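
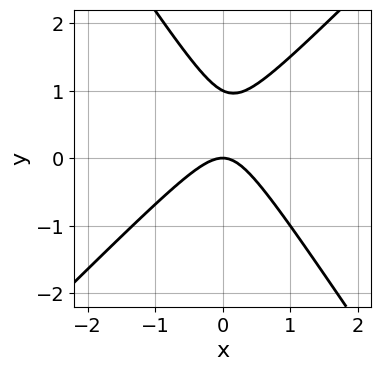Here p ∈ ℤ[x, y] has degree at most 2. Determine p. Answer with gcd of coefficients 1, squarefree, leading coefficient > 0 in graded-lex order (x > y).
3*x^2 - x*y - 2*y^2 + 2*y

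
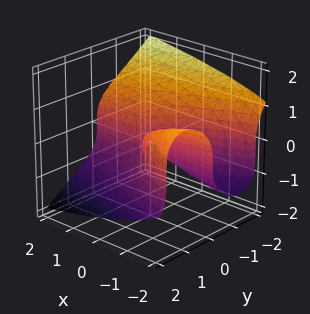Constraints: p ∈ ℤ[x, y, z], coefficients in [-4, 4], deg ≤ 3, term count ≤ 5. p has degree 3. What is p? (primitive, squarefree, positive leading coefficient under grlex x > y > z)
(a) The degree is 3 — the shape is more complex than any degree-2 surface.
(b) Observable constraints: one z-axis crossing is at z = 0; it meets the y-axis at y = 0 (among the integer gridlines); the visible x-axis segment lies entirely on the surface.
(c) The integer polynomial consistent with all of this is the stated p.

2*y^3 - y*z^2 + 3*z^3 + 3*x*y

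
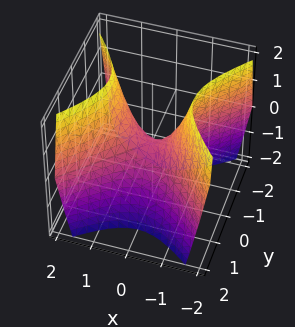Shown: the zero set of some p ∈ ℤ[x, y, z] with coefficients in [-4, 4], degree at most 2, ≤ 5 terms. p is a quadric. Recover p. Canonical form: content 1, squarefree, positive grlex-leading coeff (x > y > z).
3*x^2 - 3*y^2 - 2*z

First, the degree is 2 — a saddle surface; a quadric.
Then, symmetries: mirror symmetry y ↦ −y ⇒ only even powers of y; the x ↦ −x reflection is a symmetry, so x appears only in even powers.
Then, reading off the gridlines: it crosses the x-axis at the gridline x = 0; it meets the z-axis at z = 0 (among the integer gridlines); one y-axis crossing is at y = 0.
Finally, together with the visible shape, these determine p as stated.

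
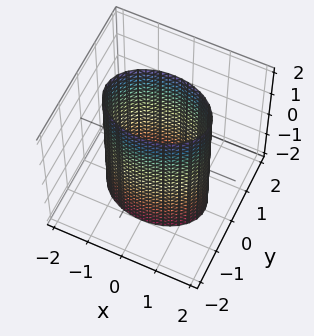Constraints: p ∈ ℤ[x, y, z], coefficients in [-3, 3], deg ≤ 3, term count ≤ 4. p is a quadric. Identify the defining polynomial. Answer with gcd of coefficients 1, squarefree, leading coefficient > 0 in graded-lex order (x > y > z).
1. The degree is 2 — constant cross-section along one axis; a quadric.
2. Symmetries: mirror symmetry y ↦ −y ⇒ only even powers of y; the x ↦ −x reflection is a symmetry, so x appears only in even powers; mirror symmetry z ↦ −z ⇒ only even powers of z.
3. Against the integer gridlines: the y-axis gridline crossings are at y ∈ {-1, 1}; it misses every integer gridline on the z-axis.
4. Assembling these constraints gives the stated polynomial.

x^2 + 2*y^2 - 2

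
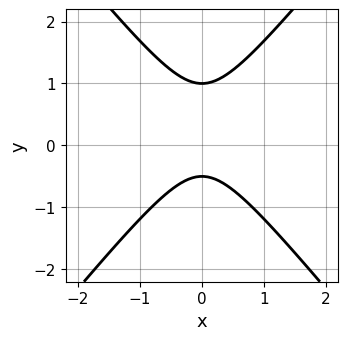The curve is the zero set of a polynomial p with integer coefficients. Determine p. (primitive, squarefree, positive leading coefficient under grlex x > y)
3*x^2 - 2*y^2 + y + 1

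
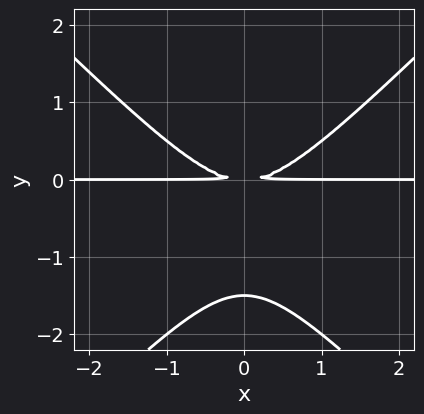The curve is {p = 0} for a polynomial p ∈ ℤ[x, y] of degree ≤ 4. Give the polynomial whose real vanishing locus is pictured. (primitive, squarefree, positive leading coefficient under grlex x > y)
First, degree: no degree-2 curve has this shape, so deg p = 3.
Then, symmetries: mirror symmetry x ↦ −x ⇒ only even powers of x.
Then, reading off the gridlines: every point of the x-axis in the box is on the curve.
Finally, together with the visible shape, these determine p as stated.

2*x^2*y - 2*y^3 - 3*y^2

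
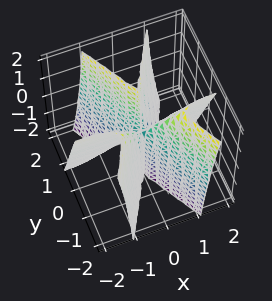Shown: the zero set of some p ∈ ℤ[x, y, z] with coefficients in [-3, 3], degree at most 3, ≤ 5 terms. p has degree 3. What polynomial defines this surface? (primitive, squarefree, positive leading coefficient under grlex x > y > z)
3*x^2*y + x^2*z - y^3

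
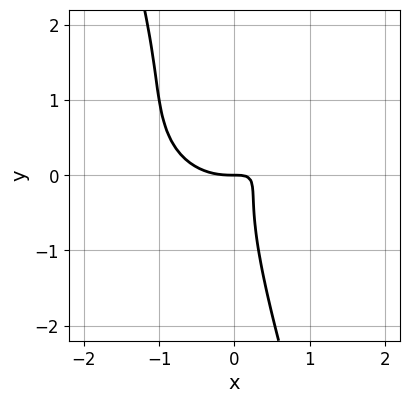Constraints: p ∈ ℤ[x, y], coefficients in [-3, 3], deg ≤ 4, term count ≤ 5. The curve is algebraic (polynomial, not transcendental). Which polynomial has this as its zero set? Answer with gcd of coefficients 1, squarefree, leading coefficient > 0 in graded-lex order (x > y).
2*x^3 + 3*x*y^2 + y^3 - 3*x*y + y

(a) The degree is 3 — a generic line meets the curve in up to 3 points.
(b) Against the integer gridlines: it crosses the x-axis at the gridline x = 0; it meets the y-axis at y = 0 (among the integer gridlines).
(c) Solving for integer coefficients yields p as stated.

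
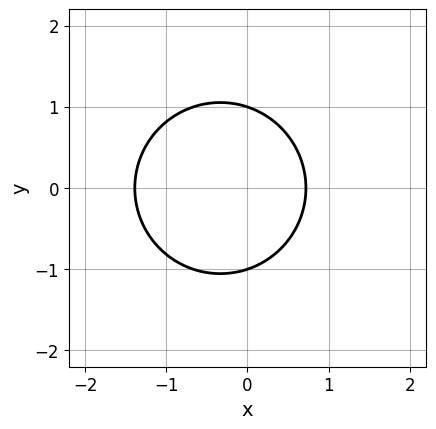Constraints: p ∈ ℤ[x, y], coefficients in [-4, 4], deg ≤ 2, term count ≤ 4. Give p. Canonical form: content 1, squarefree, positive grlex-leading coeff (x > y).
1. The degree is 2 — a generic line meets the curve in up to 2 points.
2. Symmetries: it's symmetric under y → −y, forcing even powers of y.
3. From the axis intercepts and sections: among the integer gridlines, it crosses the y-axis at y ∈ {-1, 1}.
4. Solving for integer coefficients yields p as stated.

3*x^2 + 3*y^2 + 2*x - 3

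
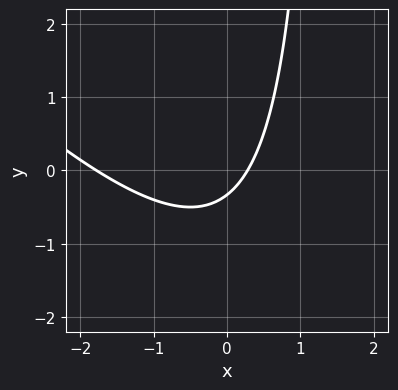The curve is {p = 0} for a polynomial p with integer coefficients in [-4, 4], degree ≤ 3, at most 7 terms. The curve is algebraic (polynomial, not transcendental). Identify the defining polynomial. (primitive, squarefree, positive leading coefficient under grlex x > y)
First, degree: a generic line meets the curve in up to 2 points, so deg p = 2.
Finally, the integer polynomial consistent with all of this is the stated p.

2*x^2 + 2*x*y + 3*x - 3*y - 1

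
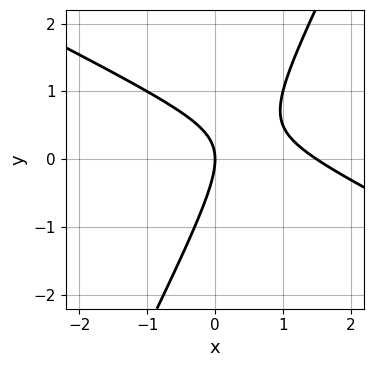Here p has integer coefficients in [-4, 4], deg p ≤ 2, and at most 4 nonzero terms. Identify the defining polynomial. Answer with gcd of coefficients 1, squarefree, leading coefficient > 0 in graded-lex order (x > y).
2*x^2 + 3*x*y - 2*y^2 - 3*x

First, degree: no degree-1 curve has this shape, so deg p = 2.
Next, from the visible intercepts: it crosses the x-axis at the gridline x = 0; it crosses the y-axis at the gridline y = 0.
Finally, matching integer coefficients to the picture gives p.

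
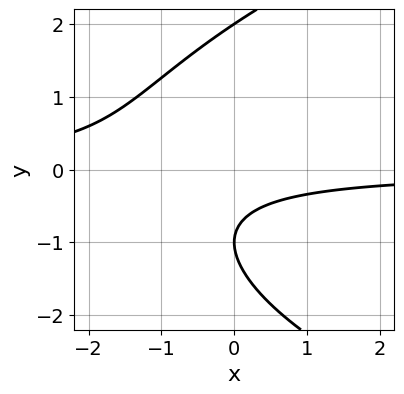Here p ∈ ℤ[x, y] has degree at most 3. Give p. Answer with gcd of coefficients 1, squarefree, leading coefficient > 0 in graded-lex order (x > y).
deg p = 3. The shape is more complex than any degree-2 curve.
From the visible intercepts: the y-axis gridline crossings are at y ∈ {-1, 2}; no x-intercept at any integer in the box.
Matching integer coefficients to the picture gives p.

y^3 - 3*x*y - 3*y - 2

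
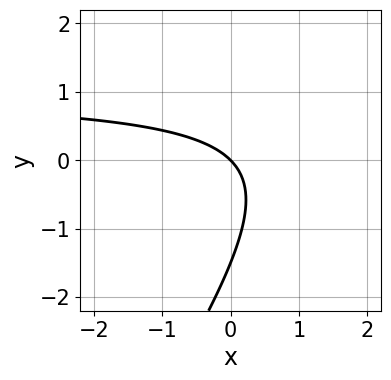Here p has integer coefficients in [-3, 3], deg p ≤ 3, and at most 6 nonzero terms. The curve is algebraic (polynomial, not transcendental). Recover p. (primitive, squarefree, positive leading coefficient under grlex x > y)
(a) deg p = 2. No degree-1 curve has this shape.
(b) Checking where it meets the axes: it crosses the x-axis at the gridline x = 0; one y-axis crossing is at y = 0.
(c) Fitting integer coefficients to these (and the overall shape) gives p.

3*x*y - 2*y^2 - 3*x - 3*y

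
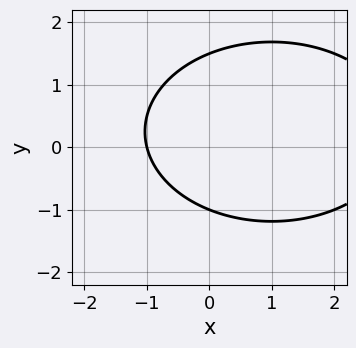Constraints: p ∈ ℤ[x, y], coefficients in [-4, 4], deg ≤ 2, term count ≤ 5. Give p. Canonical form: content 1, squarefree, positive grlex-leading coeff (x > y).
The degree is 2 — the shape is more complex than any degree-1 curve.
Checking where it meets the axes: it crosses the y-axis at the gridline y = -1; it crosses the x-axis at the gridline x = -1.
Fitting integer coefficients to these (and the overall shape) gives p.

x^2 + 2*y^2 - 2*x - y - 3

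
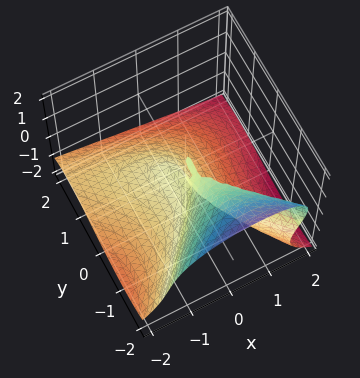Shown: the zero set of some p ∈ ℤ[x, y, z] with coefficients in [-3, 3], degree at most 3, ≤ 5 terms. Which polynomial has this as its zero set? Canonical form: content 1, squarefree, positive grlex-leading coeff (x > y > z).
First, deg p = 3. No degree-2 surface has this shape.
Next, checking where it meets the axes: one x-axis crossing is at x = 0; one z-axis crossing is at z = 0; one y-axis crossing is at y = 0.
Finally, the integer polynomial consistent with all of this is the stated p.

x^2*y - y^3 - 3*z^3 - 2*x^2 + 3*x*z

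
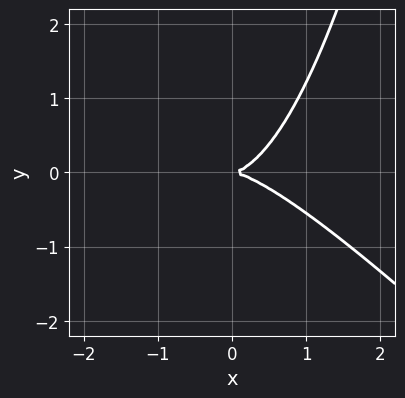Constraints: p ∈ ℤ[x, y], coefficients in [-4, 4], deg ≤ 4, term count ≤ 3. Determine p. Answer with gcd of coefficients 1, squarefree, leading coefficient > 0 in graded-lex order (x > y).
First, deg p = 3. No degree-2 curve has this shape.
Next, reading off the gridlines: one x-axis crossing is at x = 0; one y-axis crossing is at y = 0.
Finally, fitting integer coefficients to these (and the overall shape) gives p.

2*x^3 + 2*x^2*y - 3*y^2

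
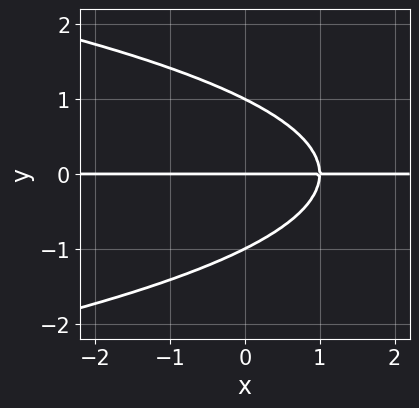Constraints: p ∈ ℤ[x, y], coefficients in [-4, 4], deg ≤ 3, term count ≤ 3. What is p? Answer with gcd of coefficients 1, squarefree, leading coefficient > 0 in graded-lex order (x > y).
(a) deg p = 3. The shape is more complex than any degree-2 curve.
(b) Checking where it meets the axes: every point of the x-axis in the box is on the curve; among the integer gridlines, it crosses the y-axis at y ∈ {-1, 0, 1}.
(c) Assembling these constraints gives the stated polynomial.

y^3 + x*y - y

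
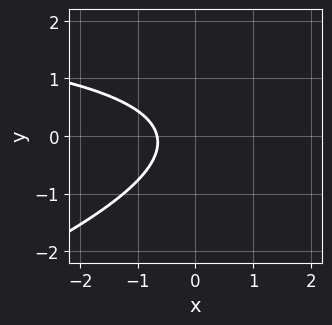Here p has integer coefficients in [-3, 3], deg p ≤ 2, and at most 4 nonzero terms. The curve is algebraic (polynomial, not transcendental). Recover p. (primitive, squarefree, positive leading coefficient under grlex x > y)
x*y - 3*y^2 - 3*x - 2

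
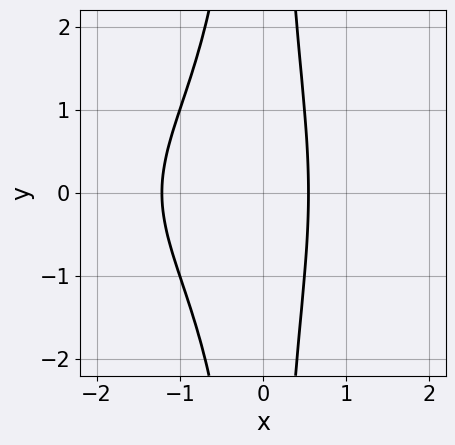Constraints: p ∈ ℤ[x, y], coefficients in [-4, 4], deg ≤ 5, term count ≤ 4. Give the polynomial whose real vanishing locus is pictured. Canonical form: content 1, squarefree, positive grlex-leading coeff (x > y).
x^2*y^2 + 3*x^2 + 2*x - 2

1. deg p = 4.
2. Symmetries: it's symmetric under y → −y, forcing even powers of y.
3. Against the integer gridlines: the curve avoids every integer y-axis point in the box.
4. The integer polynomial consistent with all of this is the stated p.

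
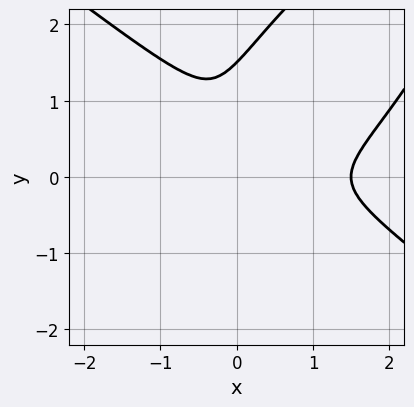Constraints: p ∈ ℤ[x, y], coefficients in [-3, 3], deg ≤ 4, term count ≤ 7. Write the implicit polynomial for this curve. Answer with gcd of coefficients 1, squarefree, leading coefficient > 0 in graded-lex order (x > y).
2*x^3 - 2*x*y^2 + 2*y^3 - 3*x^2 - 3*y^2

1. The degree is 3 — the shape is more complex than any degree-2 curve.
2. Putting this together gives p.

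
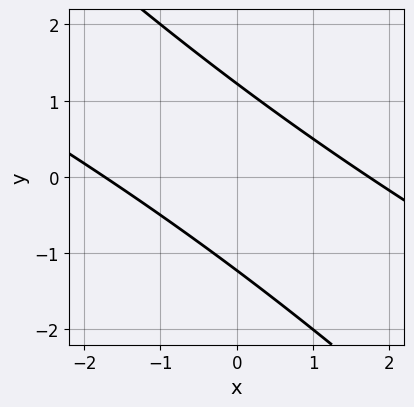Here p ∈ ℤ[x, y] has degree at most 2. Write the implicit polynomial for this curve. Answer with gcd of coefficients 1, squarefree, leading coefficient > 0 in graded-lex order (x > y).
x^2 + 3*x*y + 2*y^2 - 3

Degree: the shape is more complex than any degree-1 curve, so deg p = 2.
Solving for integer coefficients yields p as stated.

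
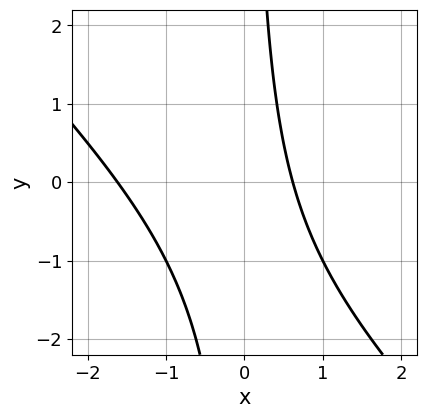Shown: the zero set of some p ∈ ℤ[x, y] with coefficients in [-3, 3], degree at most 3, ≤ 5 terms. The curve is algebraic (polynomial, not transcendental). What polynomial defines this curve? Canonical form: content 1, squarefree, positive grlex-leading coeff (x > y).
The degree is 2 — no degree-1 curve has this shape.
Observable constraints: no y-intercept at any integer in the box.
These observations pin down the coefficients.

x^2 + x*y + x - 1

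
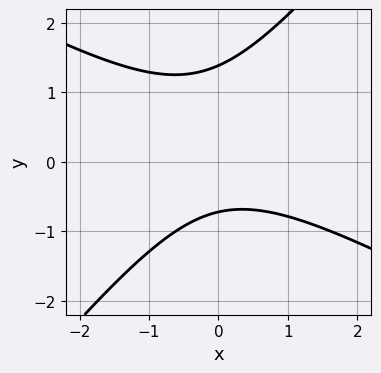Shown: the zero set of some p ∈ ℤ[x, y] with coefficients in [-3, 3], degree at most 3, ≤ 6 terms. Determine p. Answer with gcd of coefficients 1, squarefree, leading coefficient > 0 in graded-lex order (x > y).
2*x^2 + 2*x*y - 3*y^2 + 2*y + 3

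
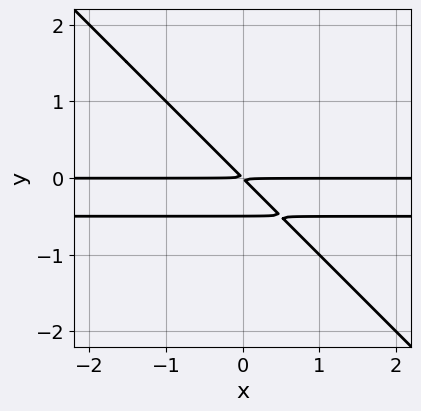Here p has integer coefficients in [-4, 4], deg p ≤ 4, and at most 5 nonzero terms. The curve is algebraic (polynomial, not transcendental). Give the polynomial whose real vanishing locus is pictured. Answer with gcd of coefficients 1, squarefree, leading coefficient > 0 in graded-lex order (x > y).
First, deg p = 3. A generic line meets the curve in up to 3 points.
Then, observable constraints: the visible x-axis segment lies entirely on the curve.
Finally, the integer polynomial consistent with all of this is the stated p.

2*x*y^2 + 2*y^3 + x*y + y^2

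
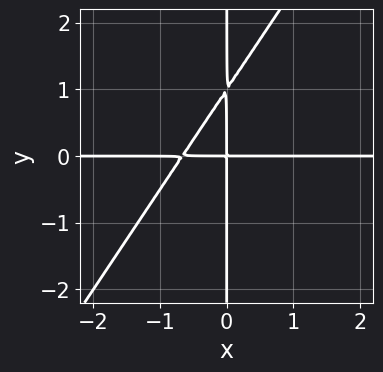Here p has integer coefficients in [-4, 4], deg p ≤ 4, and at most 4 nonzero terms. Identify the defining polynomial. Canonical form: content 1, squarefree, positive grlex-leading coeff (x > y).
(a) Degree: a generic line meets the curve in up to 3 points, so deg p = 3.
(b) From the axis intercepts and sections: the visible y-axis segment lies entirely on the curve; the visible x-axis segment lies entirely on the curve.
(c) Solving for integer coefficients yields p as stated.

3*x^2*y - 2*x*y^2 + 2*x*y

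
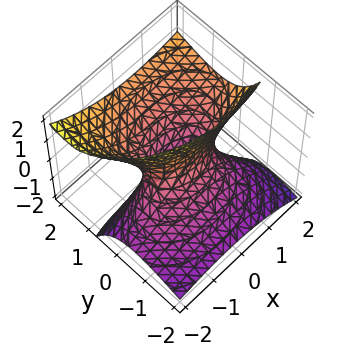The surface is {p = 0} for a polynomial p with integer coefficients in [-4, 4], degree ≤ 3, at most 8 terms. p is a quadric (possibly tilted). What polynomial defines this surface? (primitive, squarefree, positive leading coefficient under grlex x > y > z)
x^2 - x*z + 2*y^2 - 3*y*z - z^2 - 1

1. deg p = 2.
2. Observable constraints: the surface avoids every integer z-axis point in the box; the x-axis gridline crossings are at x ∈ {-1, 1}.
3. Solving for integer coefficients yields p as stated.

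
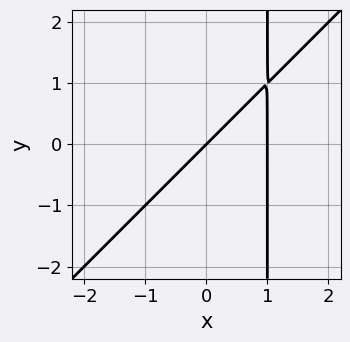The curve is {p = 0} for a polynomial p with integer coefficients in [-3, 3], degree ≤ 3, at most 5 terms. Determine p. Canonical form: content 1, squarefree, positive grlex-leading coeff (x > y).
x^2 - x*y - x + y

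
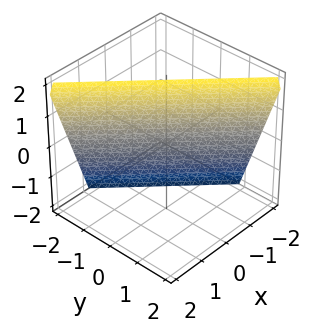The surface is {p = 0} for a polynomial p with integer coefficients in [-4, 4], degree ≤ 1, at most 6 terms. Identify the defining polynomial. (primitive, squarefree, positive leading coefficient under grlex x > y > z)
Degree: every cross-section is a straight line — this is a plane, so deg p = 1.
From the axis intercepts and sections: it crosses the z-axis at the gridline z = 2.
Solving for integer coefficients yields p as stated.

3*x + 3*y - z + 2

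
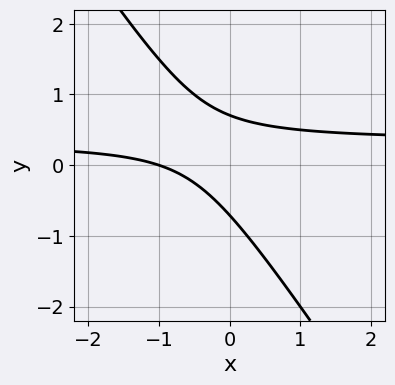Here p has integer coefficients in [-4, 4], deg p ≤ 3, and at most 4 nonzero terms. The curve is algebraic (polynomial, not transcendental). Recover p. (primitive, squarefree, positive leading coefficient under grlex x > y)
First, degree: no degree-1 curve has this shape, so deg p = 2.
Then, against the integer gridlines: one x-axis crossing is at x = -1.
Finally, together with the visible shape, these determine p as stated.

3*x*y + 2*y^2 - x - 1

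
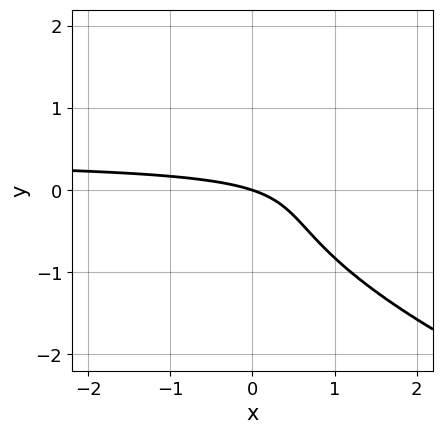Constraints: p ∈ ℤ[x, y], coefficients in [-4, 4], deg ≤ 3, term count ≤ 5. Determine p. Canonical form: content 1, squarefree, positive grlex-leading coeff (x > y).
x*y^2 + 3*y^3 - 3*x*y + x + 3*y

1. The degree is 3 — no degree-2 curve has this shape.
2. Against the integer gridlines: it meets the x-axis at x = 0 (among the integer gridlines); one y-axis crossing is at y = 0.
3. Putting this together gives p.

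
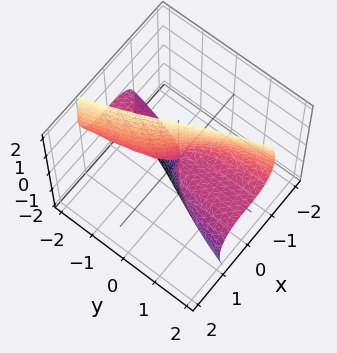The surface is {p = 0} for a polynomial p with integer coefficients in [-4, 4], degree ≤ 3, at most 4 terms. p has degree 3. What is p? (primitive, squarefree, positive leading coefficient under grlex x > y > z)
First, degree: a generic line meets the surface in up to 3 points, so deg p = 3.
Then, observable constraints: it meets the x-axis at x = 0 (among the integer gridlines); every point of the z-axis in the box is on the surface; the visible y-axis segment lies entirely on the surface.
Finally, these observations pin down the coefficients.

x^3 + x*z^2 + y*z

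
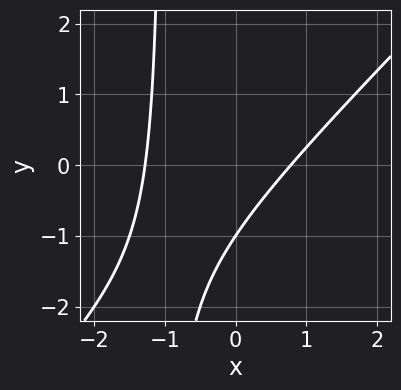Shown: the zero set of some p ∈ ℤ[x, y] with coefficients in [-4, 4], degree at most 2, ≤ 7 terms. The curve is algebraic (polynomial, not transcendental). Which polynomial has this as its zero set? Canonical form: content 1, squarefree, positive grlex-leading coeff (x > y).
2*x^2 - 2*x*y + x - 2*y - 2

(a) Degree: the shape is more complex than any degree-1 curve, so deg p = 2.
(b) From the visible intercepts: one y-axis crossing is at y = -1.
(c) The integer polynomial consistent with all of this is the stated p.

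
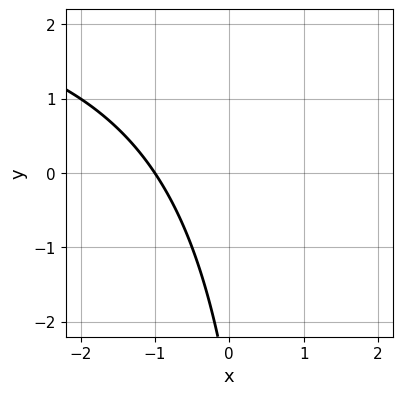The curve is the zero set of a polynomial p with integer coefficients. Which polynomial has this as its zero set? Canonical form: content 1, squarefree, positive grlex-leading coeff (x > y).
x*y - 3*x - y - 3

1. deg p = 2.
2. From the axis intercepts and sections: it misses every integer gridline on the y-axis; one x-axis crossing is at x = -1.
3. Together with the visible shape, these determine p as stated.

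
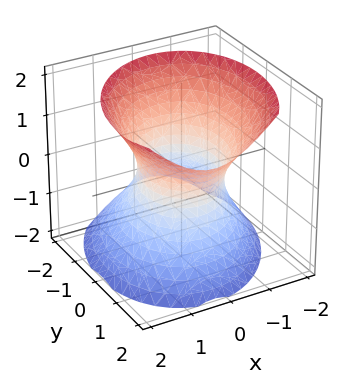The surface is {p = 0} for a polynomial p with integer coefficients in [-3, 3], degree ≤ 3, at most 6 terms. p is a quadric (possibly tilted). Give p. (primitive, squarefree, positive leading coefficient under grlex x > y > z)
3*x^2 - x*y + 2*y^2 - y*z - 2*z^2 - 3

Degree: the shape is more complex than any degree-1 surface, so deg p = 2.
Observable constraints: the surface avoids every integer z-axis point in the box; among the integer gridlines, it crosses the x-axis at x ∈ {-1, 1}.
The integer polynomial consistent with all of this is the stated p.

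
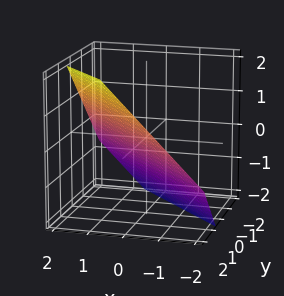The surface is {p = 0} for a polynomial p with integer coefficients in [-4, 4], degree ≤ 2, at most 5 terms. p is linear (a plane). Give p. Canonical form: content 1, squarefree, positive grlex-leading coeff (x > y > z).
First, degree: the surface is flat (a plane), so deg p = 1.
Finally, matching integer coefficients to the picture gives p.

3*x + 3*y - 3*z - 2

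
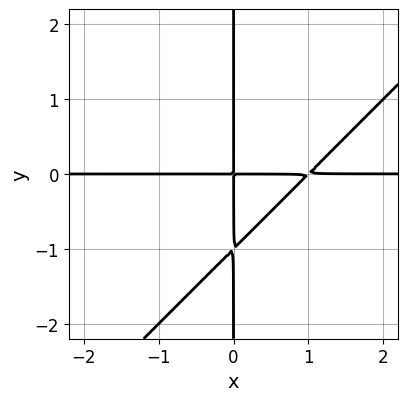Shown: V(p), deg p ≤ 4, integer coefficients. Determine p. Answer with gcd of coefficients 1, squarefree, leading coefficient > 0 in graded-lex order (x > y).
x^2*y - x*y^2 - x*y

First, deg p = 3. No degree-2 curve has this shape.
Then, from the axis intercepts and sections: the visible y-axis segment lies entirely on the curve; the visible x-axis segment lies entirely on the curve.
Finally, assembling these constraints gives the stated polynomial.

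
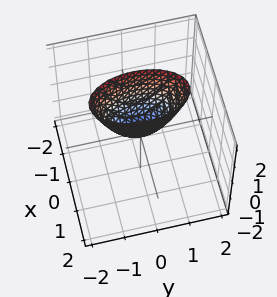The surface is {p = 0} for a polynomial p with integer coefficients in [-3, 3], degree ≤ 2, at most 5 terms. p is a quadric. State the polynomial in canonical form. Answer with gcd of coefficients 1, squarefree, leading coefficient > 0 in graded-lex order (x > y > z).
3*x^2 + y^2 - z

(a) The degree is 2 — a single bowl opening along one axis; a quadric.
(b) Symmetries: mirror symmetry y ↦ −y ⇒ only even powers of y; mirror symmetry x ↦ −x ⇒ only even powers of x.
(c) From the axis intercepts and sections: it crosses the z-axis at the gridline z = 0; it meets the x-axis at x = 0 (among the integer gridlines); it meets the y-axis at y = 0 (among the integer gridlines).
(d) These observations pin down the coefficients.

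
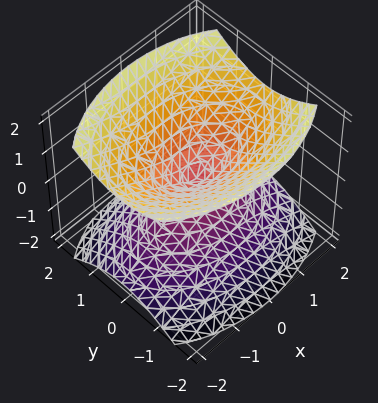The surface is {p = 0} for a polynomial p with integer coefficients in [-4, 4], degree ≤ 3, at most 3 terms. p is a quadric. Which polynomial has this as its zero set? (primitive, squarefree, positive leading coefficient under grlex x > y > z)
x^2 + 2*y^2 - 2*z^2

There are 2 components. Treating them together as one polynomial.
Degree: two nappes meeting at a single point; a quadric, so deg p = 2.
Symmetries: it's symmetric under y → −y, forcing even powers of y; the z ↦ −z reflection is a symmetry, so z appears only in even powers; it's symmetric under x → −x, forcing even powers of x.
From the visible intercepts: it crosses the x-axis at the gridline x = 0; it crosses the y-axis at the gridline y = 0; it crosses the z-axis at the gridline z = 0.
These observations pin down the coefficients.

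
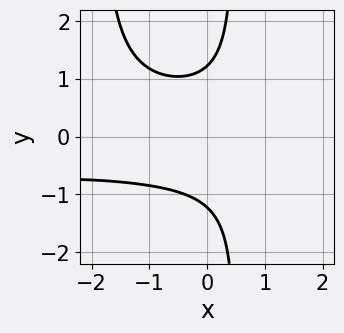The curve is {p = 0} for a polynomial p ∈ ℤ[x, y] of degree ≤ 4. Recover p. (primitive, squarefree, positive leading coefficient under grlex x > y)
(a) The degree is 4 — no degree-3 curve has this shape.
(b) Checking where it meets the axes: no x-intercept at any integer in the box.
(c) The integer polynomial consistent with all of this is the stated p.

2*x^2*y^2 + x^2*y + 3*x*y^2 - 2*y^2 + 3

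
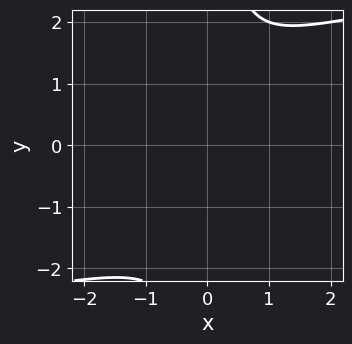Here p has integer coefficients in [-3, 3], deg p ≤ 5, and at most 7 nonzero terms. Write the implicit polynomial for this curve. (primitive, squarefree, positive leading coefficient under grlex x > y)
x*y^3 - 3*x^2 - y^2 + x - 2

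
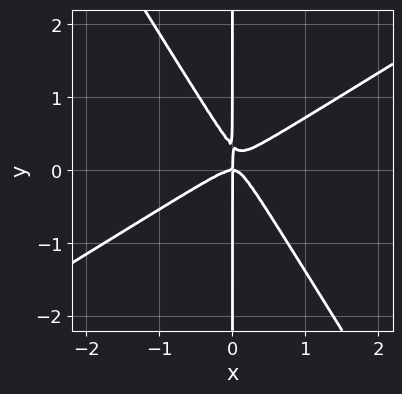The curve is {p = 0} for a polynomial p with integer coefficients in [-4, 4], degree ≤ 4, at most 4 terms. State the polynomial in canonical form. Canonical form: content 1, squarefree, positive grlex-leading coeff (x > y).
(a) deg p = 3. No degree-2 curve has this shape.
(b) Reading off the gridlines: the visible y-axis segment lies entirely on the curve; it crosses the x-axis at the gridline x = 0.
(c) Fitting integer coefficients to these (and the overall shape) gives p.

3*x^3 - 3*x^2*y - 3*x*y^2 + x*y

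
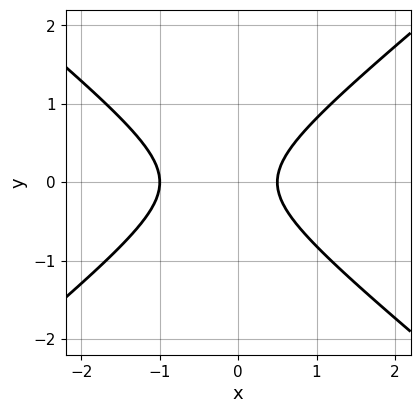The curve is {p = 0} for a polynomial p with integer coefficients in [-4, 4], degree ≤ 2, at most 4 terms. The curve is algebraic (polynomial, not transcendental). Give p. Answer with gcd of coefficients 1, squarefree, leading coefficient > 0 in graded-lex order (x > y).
2*x^2 - 3*y^2 + x - 1

First, the degree is 2 — no degree-1 curve has this shape.
Next, symmetries: the y ↦ −y reflection is a symmetry, so y appears only in even powers.
Next, observable constraints: the curve avoids every integer y-axis point in the box; one x-axis crossing is at x = -1.
Finally, putting this together gives p.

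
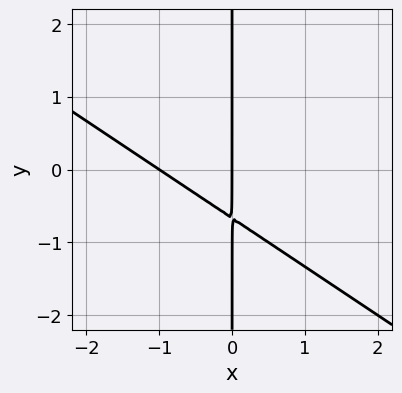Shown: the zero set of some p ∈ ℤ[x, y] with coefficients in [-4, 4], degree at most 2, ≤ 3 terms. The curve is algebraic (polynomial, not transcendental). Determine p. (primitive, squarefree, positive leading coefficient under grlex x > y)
First, the degree is 2 — no degree-1 curve has this shape.
Then, observable constraints: the visible y-axis segment lies entirely on the curve; the x-axis gridline crossings are at x ∈ {-1, 0}.
Finally, assembling these constraints gives the stated polynomial.

2*x^2 + 3*x*y + 2*x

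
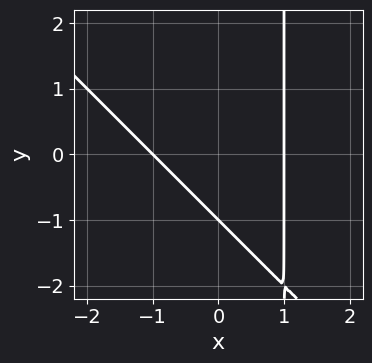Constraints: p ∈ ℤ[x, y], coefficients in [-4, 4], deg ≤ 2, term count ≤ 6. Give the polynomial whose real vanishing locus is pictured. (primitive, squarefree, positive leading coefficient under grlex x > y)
1. deg p = 2.
2. From the visible intercepts: among the integer gridlines, it crosses the x-axis at x ∈ {-1, 1}; it meets the y-axis at y = -1 (among the integer gridlines).
3. Matching integer coefficients to the picture gives p.

x^2 + x*y - y - 1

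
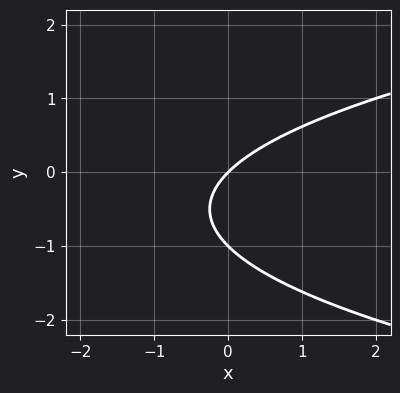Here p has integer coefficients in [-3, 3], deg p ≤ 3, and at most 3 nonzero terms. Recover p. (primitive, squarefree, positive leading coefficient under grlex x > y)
(a) The degree is 2 — no degree-1 curve has this shape.
(b) From the visible intercepts: among the integer gridlines, it crosses the y-axis at y ∈ {-1, 0}; one x-axis crossing is at x = 0.
(c) Together with the visible shape, these determine p as stated.

y^2 - x + y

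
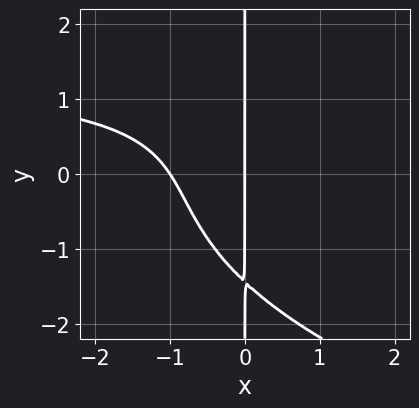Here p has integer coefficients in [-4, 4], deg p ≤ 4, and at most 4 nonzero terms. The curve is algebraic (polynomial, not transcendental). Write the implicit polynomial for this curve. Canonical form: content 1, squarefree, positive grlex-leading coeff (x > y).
x*y^3 - 2*x^2*y + 3*x^2 + 3*x

The degree is 4 — a generic line meets the curve in up to 4 points.
Observable constraints: the visible y-axis segment lies entirely on the curve; among the integer gridlines, it crosses the x-axis at x ∈ {-1, 0}.
The integer polynomial consistent with all of this is the stated p.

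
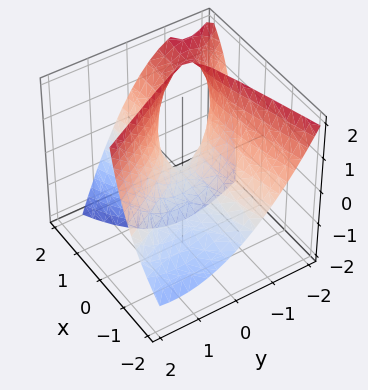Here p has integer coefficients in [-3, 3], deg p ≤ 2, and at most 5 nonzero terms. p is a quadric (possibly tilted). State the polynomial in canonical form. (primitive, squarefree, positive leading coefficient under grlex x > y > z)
1. deg p = 2. A generic line meets the surface in up to 2 points.
2. From the visible intercepts: it crosses the z-axis at the gridline z = 0; it meets the x-axis at x = 0 (among the integer gridlines); it crosses the y-axis at the gridline y = 0.
3. Matching integer coefficients to the picture gives p.

x^2 - 3*x*y - 3*x*z - 2*y^2 + 2*z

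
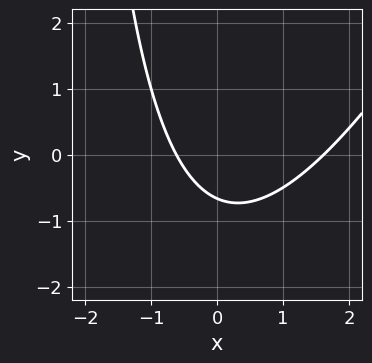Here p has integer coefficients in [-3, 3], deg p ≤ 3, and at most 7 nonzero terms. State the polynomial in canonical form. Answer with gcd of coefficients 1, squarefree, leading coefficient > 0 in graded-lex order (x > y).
First, the degree is 2 — no degree-1 curve has this shape.
Finally, matching integer coefficients to the picture gives p.

2*x^2 - x*y - 2*x - 3*y - 2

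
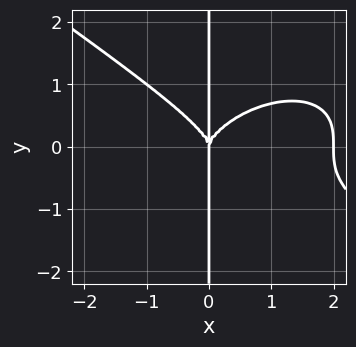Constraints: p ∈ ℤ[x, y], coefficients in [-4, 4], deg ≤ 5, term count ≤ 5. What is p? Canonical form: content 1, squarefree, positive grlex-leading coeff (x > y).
x^4 + 3*x*y^3 - 2*x^3

(a) deg p = 4.
(b) Observable constraints: the visible y-axis segment lies entirely on the curve; among the integer gridlines, it crosses the x-axis at x ∈ {0, 2}.
(c) The integer polynomial consistent with all of this is the stated p.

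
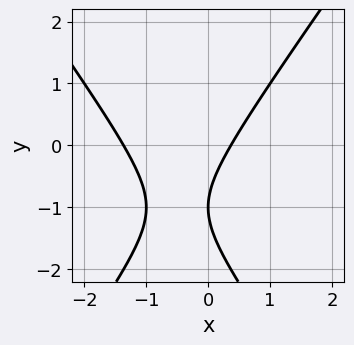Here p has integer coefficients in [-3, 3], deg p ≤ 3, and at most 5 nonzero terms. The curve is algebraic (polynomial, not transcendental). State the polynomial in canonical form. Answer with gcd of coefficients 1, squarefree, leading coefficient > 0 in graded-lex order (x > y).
First, the degree is 2 — the shape is more complex than any degree-1 curve.
Then, reading off the gridlines: it meets the y-axis at y = -1 (among the integer gridlines).
Finally, solving for integer coefficients yields p as stated.

2*x^2 - y^2 + 2*x - 2*y - 1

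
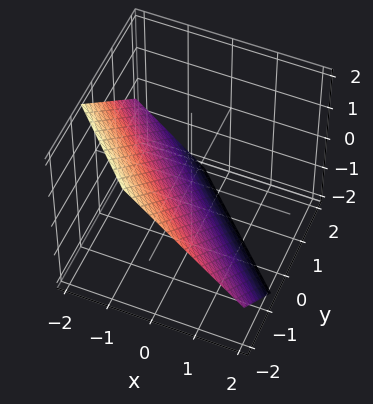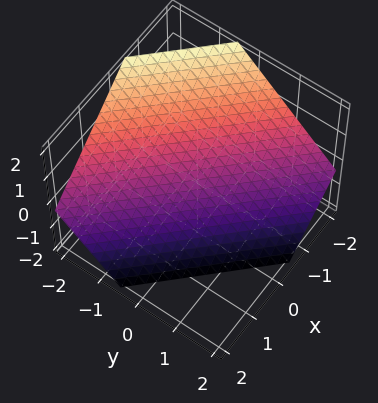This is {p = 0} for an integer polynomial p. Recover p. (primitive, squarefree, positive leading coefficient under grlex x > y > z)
First, degree: the surface is flat (a plane), so deg p = 1.
Finally, solving for integer coefficients yields p as stated.

3*x + 3*y + 3*z + 2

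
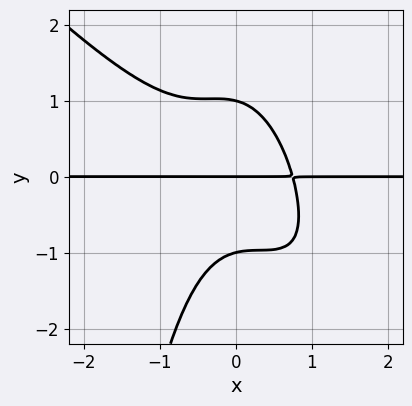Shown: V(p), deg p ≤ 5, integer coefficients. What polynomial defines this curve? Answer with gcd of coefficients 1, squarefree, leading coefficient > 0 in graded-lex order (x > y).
(a) The degree is 4 — the shape is more complex than any degree-3 curve.
(b) From the visible intercepts: every point of the x-axis in the box is on the curve; the y-axis gridline crossings are at y ∈ {-1, 0, 1}.
(c) The integer polynomial consistent with all of this is the stated p.

3*x^3*y + 3*x^2*y^2 + 2*y^3 + x*y - 2*y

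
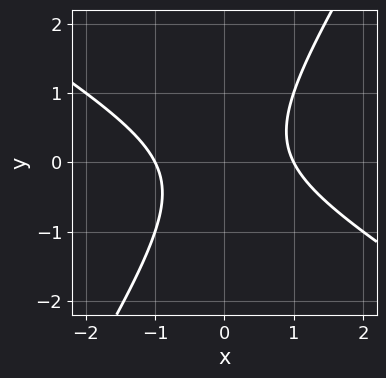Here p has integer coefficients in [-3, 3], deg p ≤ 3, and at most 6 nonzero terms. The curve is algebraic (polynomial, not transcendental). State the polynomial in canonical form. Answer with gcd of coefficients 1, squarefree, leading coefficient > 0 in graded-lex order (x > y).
1. The degree is 2 — the shape is more complex than any degree-1 curve.
2. From the axis intercepts and sections: among the integer gridlines, it crosses the x-axis at x ∈ {-1, 1}; it misses every integer gridline on the y-axis.
3. Matching integer coefficients to the picture gives p.

x^2 + x*y - y^2 - 1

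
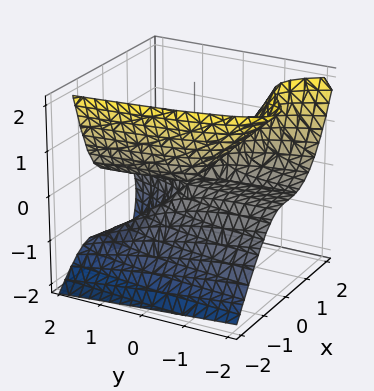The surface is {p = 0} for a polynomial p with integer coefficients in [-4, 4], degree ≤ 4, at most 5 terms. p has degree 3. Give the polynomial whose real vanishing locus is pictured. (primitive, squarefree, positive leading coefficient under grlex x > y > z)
3*x^3 - 2*x^2*z + x*y*z + 3*y*z + 3*z^2

1. Degree: no degree-2 surface has this shape, so deg p = 3.
2. Against the integer gridlines: it crosses the x-axis at the gridline x = 0; the visible y-axis segment lies entirely on the surface; one z-axis crossing is at z = 0.
3. Putting this together gives p.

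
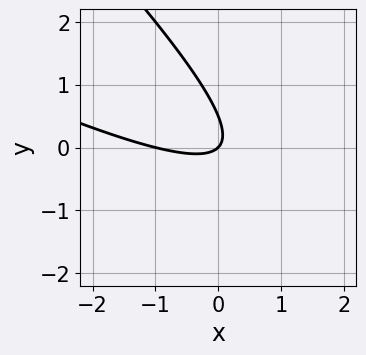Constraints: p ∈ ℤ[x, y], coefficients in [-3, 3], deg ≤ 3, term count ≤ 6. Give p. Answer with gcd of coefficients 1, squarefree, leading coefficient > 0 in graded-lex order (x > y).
(a) deg p = 2. A generic line meets the curve in up to 2 points.
(b) Against the integer gridlines: the x-axis gridline crossings are at x ∈ {-1, 0}; one y-axis crossing is at y = 0.
(c) Matching integer coefficients to the picture gives p.

x^2 + 3*x*y + 2*y^2 + x - y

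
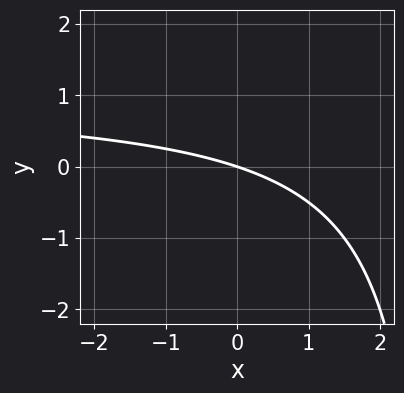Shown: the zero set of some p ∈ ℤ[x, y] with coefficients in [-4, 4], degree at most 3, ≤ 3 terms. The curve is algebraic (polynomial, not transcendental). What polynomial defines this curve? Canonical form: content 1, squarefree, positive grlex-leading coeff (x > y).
x*y - x - 3*y

deg p = 2. A generic line meets the curve in up to 2 points.
Observable constraints: it meets the x-axis at x = 0 (among the integer gridlines); it crosses the y-axis at the gridline y = 0.
Fitting integer coefficients to these (and the overall shape) gives p.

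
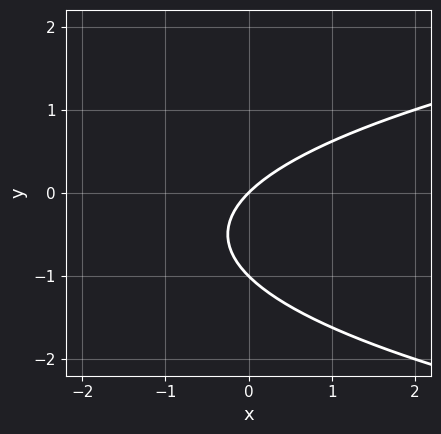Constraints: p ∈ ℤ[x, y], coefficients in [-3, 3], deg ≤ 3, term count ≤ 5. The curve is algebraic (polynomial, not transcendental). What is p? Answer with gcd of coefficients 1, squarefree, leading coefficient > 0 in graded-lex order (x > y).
y^2 - x + y

First, the degree is 2 — no degree-1 curve has this shape.
Next, reading off the gridlines: among the integer gridlines, it crosses the y-axis at y ∈ {-1, 0}; one x-axis crossing is at x = 0.
Finally, the integer polynomial consistent with all of this is the stated p.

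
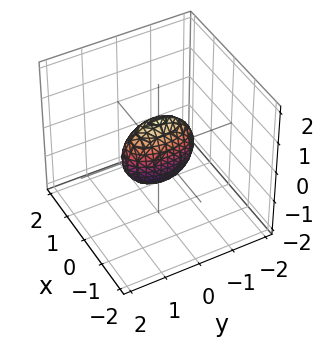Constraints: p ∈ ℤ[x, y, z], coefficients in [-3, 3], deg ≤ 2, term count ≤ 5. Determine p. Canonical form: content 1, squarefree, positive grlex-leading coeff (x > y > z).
3*x^2 + y^2 + z^2 - 1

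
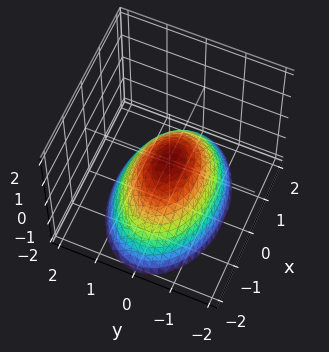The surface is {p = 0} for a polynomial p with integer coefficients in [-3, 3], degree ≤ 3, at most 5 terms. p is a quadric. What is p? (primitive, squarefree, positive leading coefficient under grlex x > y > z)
1. The degree is 2 — a single bowl opening along one axis; a quadric.
2. Symmetries: it's symmetric under x → −x, forcing even powers of x; the y ↦ −y reflection is a symmetry, so y appears only in even powers.
3. Observable constraints: one z-axis crossing is at z = 0; it crosses the y-axis at the gridline y = 0; it crosses the x-axis at the gridline x = 0.
4. These observations pin down the coefficients.

x^2 + 2*y^2 + 2*z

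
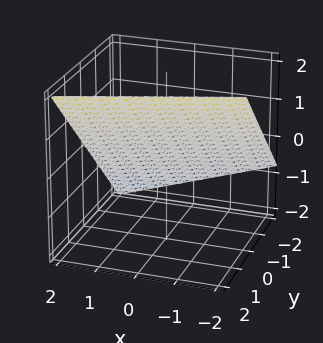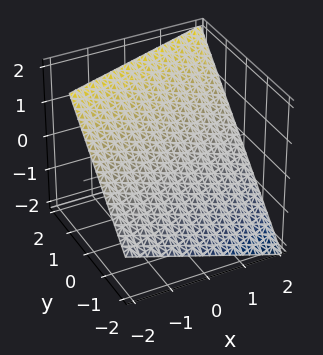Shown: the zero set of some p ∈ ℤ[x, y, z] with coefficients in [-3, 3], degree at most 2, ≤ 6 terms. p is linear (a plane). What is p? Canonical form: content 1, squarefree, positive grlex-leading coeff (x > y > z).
x - 3*y + 3*z - 2

First, deg p = 1.
Next, from the axis intercepts and sections: it meets the x-axis at x = 2 (among the integer gridlines).
Finally, assembling these constraints gives the stated polynomial.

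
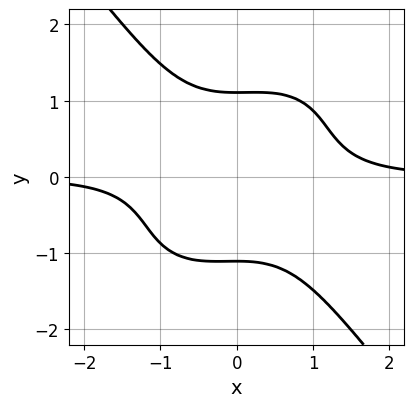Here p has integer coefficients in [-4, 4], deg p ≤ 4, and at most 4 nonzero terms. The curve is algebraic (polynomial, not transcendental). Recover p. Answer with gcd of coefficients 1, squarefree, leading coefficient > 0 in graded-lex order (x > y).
The degree is 4 — a generic line meets the curve in up to 4 points.
From the axis intercepts and sections: the curve avoids every integer x-axis point in the box.
Assembling these constraints gives the stated polynomial.

3*x^3*y - x^2*y^2 + 2*y^4 - 3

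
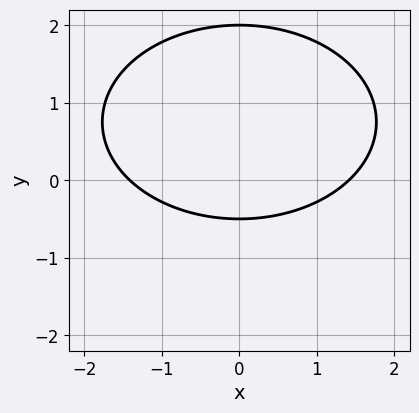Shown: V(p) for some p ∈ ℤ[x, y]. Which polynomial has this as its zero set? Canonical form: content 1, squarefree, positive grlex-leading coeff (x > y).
x^2 + 2*y^2 - 3*y - 2

Degree: no degree-1 curve has this shape, so deg p = 2.
Symmetries: it's symmetric under x → −x, forcing even powers of x.
From the visible intercepts: one y-axis crossing is at y = 2.
Assembling these constraints gives the stated polynomial.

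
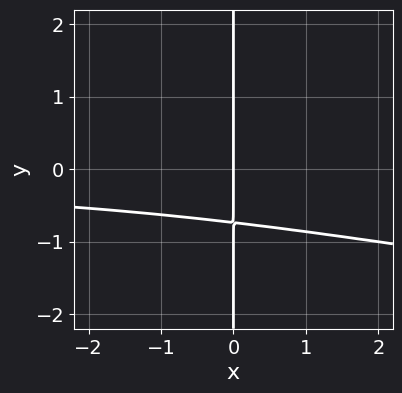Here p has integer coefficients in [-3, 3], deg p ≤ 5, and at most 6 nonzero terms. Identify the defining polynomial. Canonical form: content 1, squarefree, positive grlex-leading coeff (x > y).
2*x*y^3 - x^2*y + 3*x*y + 3*x

1. deg p = 4. A generic line meets the curve in up to 4 points.
2. Reading off the gridlines: it meets the x-axis at x = 0 (among the integer gridlines); every point of the y-axis in the box is on the curve.
3. Putting this together gives p.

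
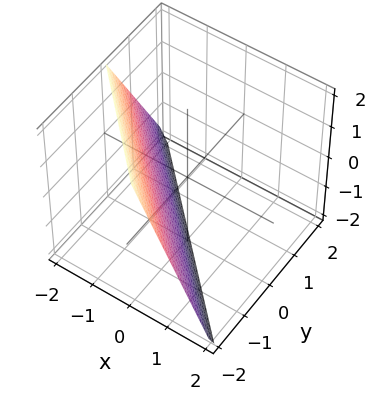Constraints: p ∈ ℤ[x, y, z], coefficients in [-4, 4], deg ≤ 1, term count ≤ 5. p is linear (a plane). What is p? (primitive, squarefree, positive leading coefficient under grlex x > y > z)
2*x + 2*y + z + 2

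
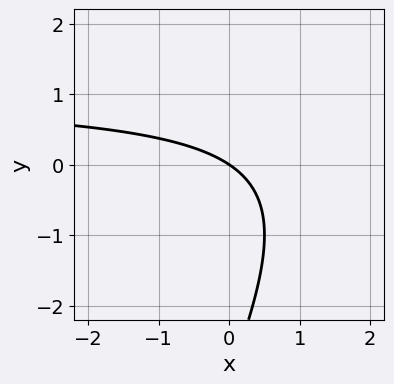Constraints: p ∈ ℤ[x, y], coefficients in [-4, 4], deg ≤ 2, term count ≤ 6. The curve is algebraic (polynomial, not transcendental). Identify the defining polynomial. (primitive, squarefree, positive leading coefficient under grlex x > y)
2*x*y - y^2 - 2*x - 3*y

First, degree: the shape is more complex than any degree-1 curve, so deg p = 2.
Next, checking where it meets the axes: it crosses the y-axis at the gridline y = 0; one x-axis crossing is at x = 0.
Finally, putting this together gives p.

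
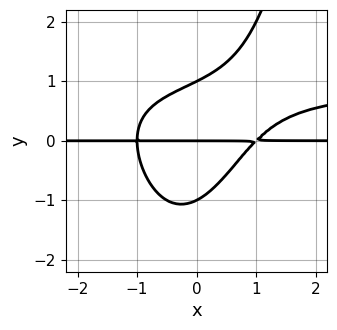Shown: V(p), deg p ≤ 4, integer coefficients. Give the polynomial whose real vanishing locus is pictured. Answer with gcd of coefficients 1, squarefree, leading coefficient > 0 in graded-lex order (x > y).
(a) The degree is 4 — a generic line meets the curve in up to 4 points.
(b) From the axis intercepts and sections: among the integer gridlines, it crosses the y-axis at y ∈ {-1, 0, 1}; the visible x-axis segment lies entirely on the curve.
(c) Fitting integer coefficients to these (and the overall shape) gives p.

x^2*y^2 - x^2*y + x*y^2 - y^3 + y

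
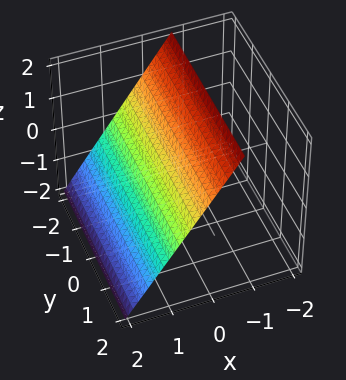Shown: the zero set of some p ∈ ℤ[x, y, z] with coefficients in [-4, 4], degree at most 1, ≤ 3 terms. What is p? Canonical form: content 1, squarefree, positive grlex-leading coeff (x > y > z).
3*x + 2*z - 2

The degree is 1 — every cross-section is a straight line — this is a plane.
Against the integer gridlines: no y-intercept at any integer in the box; it meets the z-axis at z = 1 (among the integer gridlines).
Fitting integer coefficients to these (and the overall shape) gives p.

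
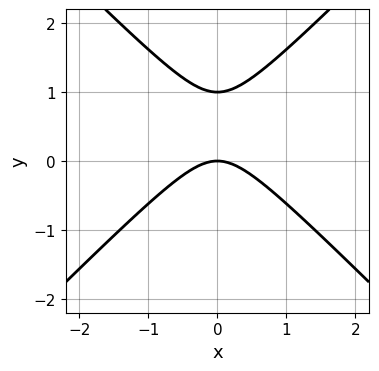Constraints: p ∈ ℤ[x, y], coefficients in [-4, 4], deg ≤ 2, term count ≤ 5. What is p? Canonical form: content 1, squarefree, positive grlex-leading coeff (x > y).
x^2 - y^2 + y

First, the degree is 2 — a generic line meets the curve in up to 2 points.
Then, symmetries: mirror symmetry x ↦ −x ⇒ only even powers of x.
Then, checking where it meets the axes: it crosses the x-axis at the gridline x = 0; among the integer gridlines, it crosses the y-axis at y ∈ {0, 1}.
Finally, fitting integer coefficients to these (and the overall shape) gives p.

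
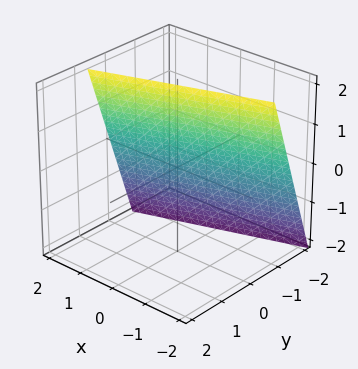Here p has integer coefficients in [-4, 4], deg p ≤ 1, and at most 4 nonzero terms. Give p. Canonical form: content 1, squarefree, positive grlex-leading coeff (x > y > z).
x - 3*y + z - 2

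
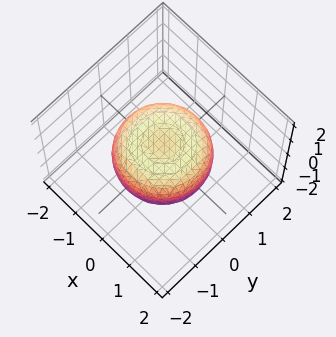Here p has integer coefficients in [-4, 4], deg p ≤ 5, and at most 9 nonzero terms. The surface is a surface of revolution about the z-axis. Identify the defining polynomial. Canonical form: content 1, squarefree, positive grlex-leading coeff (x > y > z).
x^4 + 2*x^2*y^2 + y^4 - x^2 - y^2 + 2*z^2 - 1

First, deg p = 4. No degree-3 surface has this shape.
Next, symmetry: the surface is invariant under rotation about z: p = q(x² + y², z).
Next, from the visible intercepts: a circular section at z = 0 has radius between 1 and 2.
Finally, assembling these constraints gives the stated polynomial.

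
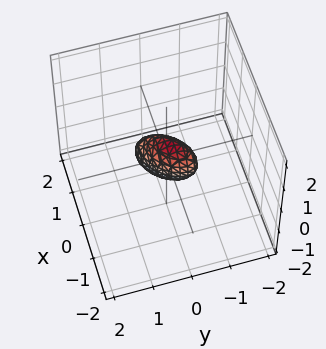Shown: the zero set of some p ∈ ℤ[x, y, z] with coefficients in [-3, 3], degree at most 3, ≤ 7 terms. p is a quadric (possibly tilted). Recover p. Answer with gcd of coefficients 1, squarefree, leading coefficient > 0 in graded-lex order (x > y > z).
(a) The degree is 2 — no degree-1 surface has this shape.
(b) The integer polynomial consistent with all of this is the stated p.

3*x^2 - 3*x*y + x*z + 3*y^2 + 2*z^2 - 1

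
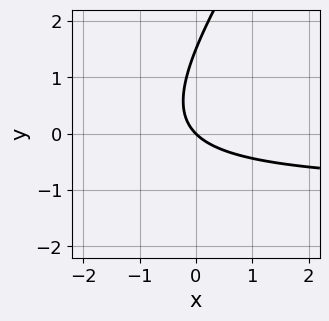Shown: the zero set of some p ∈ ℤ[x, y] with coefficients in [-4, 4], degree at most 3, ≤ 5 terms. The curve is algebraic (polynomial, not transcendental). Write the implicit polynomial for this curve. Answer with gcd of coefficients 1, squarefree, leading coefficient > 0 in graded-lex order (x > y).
Degree: a generic line meets the curve in up to 2 points, so deg p = 2.
From the axis intercepts and sections: one y-axis crossing is at y = 0; one x-axis crossing is at x = 0.
Together with the visible shape, these determine p as stated.

3*x*y - 2*y^2 + 3*x + 3*y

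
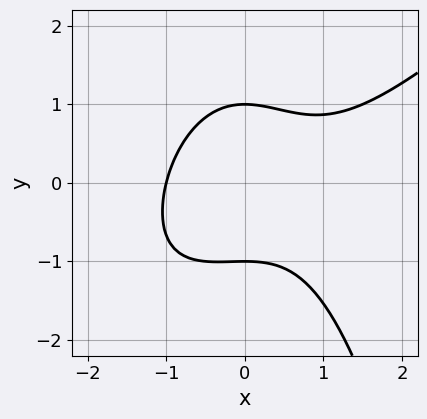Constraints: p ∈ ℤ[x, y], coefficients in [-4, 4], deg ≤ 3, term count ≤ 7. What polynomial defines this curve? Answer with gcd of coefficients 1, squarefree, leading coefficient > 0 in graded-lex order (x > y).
2*x^3 - 2*x^2*y - x^2 - 3*y^2 + 3

deg p = 3. A generic line meets the curve in up to 3 points.
From the axis intercepts and sections: it meets the x-axis at x = -1 (among the integer gridlines); the y-axis gridline crossings are at y ∈ {-1, 1}.
Matching integer coefficients to the picture gives p.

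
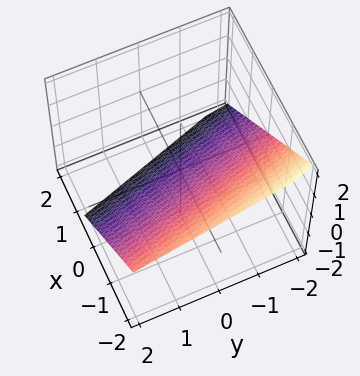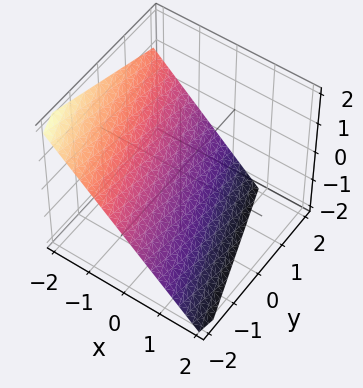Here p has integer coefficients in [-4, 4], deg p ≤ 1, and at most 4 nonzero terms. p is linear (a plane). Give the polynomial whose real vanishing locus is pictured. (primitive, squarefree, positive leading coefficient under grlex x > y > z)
(a) The degree is 1 — every cross-section is a straight line — this is a plane.
(b) Reading off the gridlines: it crosses the y-axis at the gridline y = -2.
(c) Putting this together gives p.

3*x + y + 3*z + 2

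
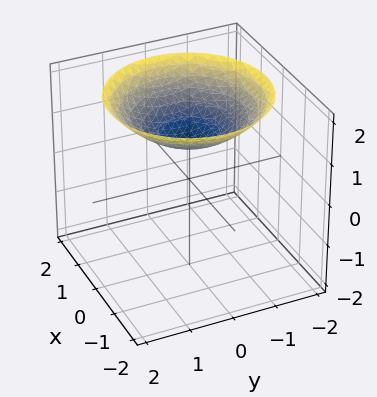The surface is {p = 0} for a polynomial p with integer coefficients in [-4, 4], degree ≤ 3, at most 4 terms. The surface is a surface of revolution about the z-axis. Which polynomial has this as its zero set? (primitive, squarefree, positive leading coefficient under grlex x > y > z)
x^2 + y^2 - 3*z + 3

deg p = 2.
Symmetry: the surface is invariant under rotation about z: p = q(x² + y², z).
Checking where it meets the axes: it meets the z-axis at z = 1 (among the integer gridlines); no y-intercept at any integer in the box; it misses every integer gridline on the x-axis; a circular section at z = 2 has radius between 1 and 2.
Solving for integer coefficients yields p as stated.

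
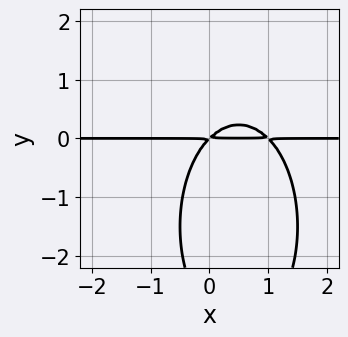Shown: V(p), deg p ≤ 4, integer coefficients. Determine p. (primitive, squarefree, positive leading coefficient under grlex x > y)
3*x^2*y + y^3 - 3*x*y + 3*y^2

(a) Degree: no degree-2 curve has this shape, so deg p = 3.
(b) From the axis intercepts and sections: every point of the x-axis in the box is on the curve.
(c) Putting this together gives p.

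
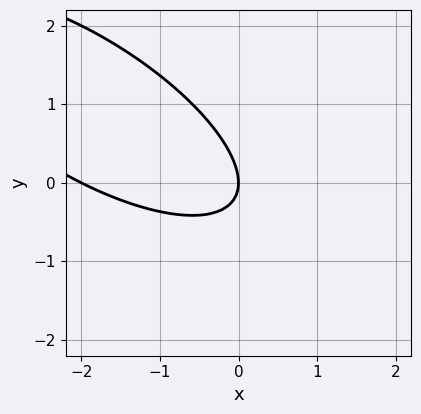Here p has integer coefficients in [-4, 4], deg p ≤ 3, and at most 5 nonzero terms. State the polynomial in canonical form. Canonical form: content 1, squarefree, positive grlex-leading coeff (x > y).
x^2 + 2*x*y + 2*y^2 + 2*x

(a) The degree is 2 — a generic line meets the curve in up to 2 points.
(b) Checking where it meets the axes: among the integer gridlines, it crosses the x-axis at x ∈ {-2, 0}; it meets the y-axis at y = 0 (among the integer gridlines).
(c) Assembling these constraints gives the stated polynomial.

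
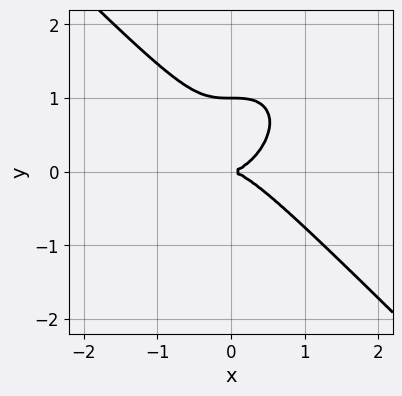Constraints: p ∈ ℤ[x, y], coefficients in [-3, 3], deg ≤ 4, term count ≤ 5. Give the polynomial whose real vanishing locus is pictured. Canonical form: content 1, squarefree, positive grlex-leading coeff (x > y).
(a) The degree is 3 — a generic line meets the curve in up to 3 points.
(b) Reading off the gridlines: among the integer gridlines, it crosses the y-axis at y ∈ {0, 1}; it crosses the x-axis at the gridline x = 0.
(c) These observations pin down the coefficients.

x^3 + y^3 - y^2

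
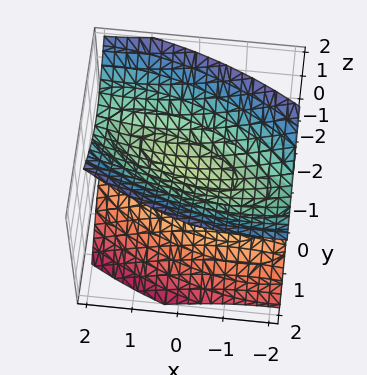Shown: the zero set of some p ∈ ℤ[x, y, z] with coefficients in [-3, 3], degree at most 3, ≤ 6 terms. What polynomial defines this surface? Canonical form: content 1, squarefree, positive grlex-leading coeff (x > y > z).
x^2 + 2*x*y + 3*y^2 - 3*z^2 + 1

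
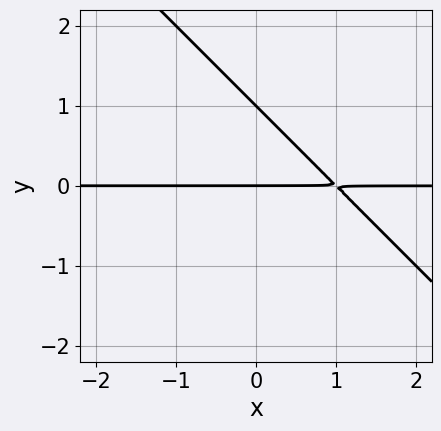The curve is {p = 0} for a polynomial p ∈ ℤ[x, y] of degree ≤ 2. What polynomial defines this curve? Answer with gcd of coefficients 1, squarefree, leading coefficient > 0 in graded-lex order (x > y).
The degree is 2 — the shape is more complex than any degree-1 curve.
Reading off the gridlines: among the integer gridlines, it crosses the y-axis at y ∈ {0, 1}; the visible x-axis segment lies entirely on the curve.
Fitting integer coefficients to these (and the overall shape) gives p.

x*y + y^2 - y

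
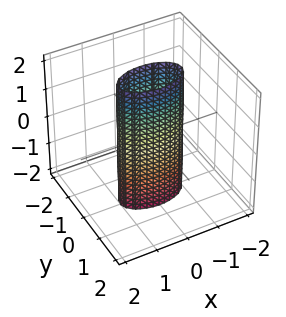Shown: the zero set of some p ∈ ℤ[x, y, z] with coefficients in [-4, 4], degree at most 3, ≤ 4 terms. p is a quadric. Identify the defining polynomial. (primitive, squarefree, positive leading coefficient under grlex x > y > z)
(a) Degree: constant cross-section along one axis; a quadric, so deg p = 2.
(b) Symmetries: it's symmetric under x → −x, forcing even powers of x; mirror symmetry z ↦ −z ⇒ only even powers of z; the y ↦ −y reflection is a symmetry, so y appears only in even powers.
(c) Observable constraints: it misses every integer gridline on the z-axis; among the integer gridlines, it crosses the x-axis at x ∈ {-1, 1}.
(d) Matching integer coefficients to the picture gives p.

x^2 + 3*y^2 - 1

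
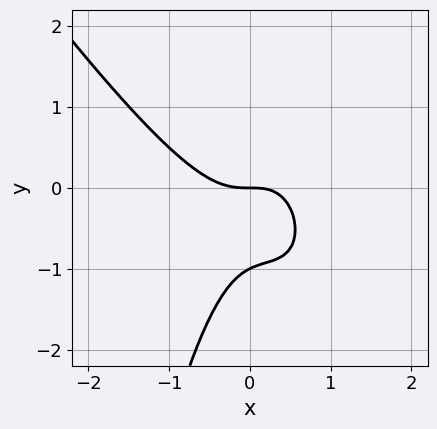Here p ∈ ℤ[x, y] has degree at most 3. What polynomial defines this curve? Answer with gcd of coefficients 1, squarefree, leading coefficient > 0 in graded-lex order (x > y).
The degree is 3 — no degree-2 curve has this shape.
Checking where it meets the axes: one x-axis crossing is at x = 0; among the integer gridlines, it crosses the y-axis at y ∈ {-1, 0}.
These observations pin down the coefficients.

3*x^3 + 2*x^2*y - x*y + 2*y^2 + 2*y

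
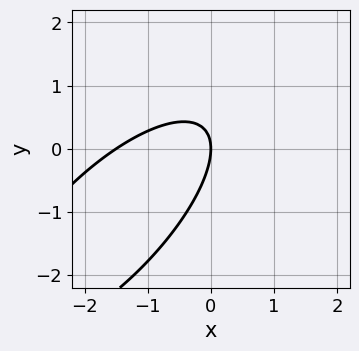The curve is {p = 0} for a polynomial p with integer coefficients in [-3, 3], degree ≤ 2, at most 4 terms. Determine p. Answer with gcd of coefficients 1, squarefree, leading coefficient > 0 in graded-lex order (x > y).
First, deg p = 2. No degree-1 curve has this shape.
Then, from the visible intercepts: it meets the x-axis at x = 0 (among the integer gridlines); one y-axis crossing is at y = 0.
Finally, assembling these constraints gives the stated polynomial.

2*x^2 - 3*x*y + 2*y^2 + 3*x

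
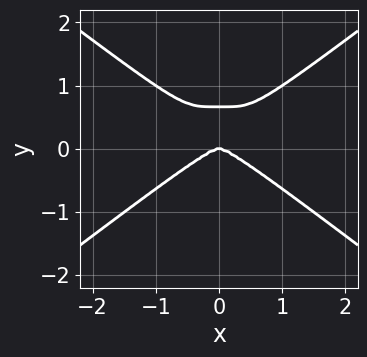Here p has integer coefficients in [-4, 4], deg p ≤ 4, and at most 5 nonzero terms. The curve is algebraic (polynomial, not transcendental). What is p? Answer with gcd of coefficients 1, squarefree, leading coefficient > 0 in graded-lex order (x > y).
x^4 - 3*y^4 + 2*y^3

(a) The degree is 4 — no degree-3 curve has this shape.
(b) Symmetries: the x ↦ −x reflection is a symmetry, so x appears only in even powers.
(c) Against the integer gridlines: one y-axis crossing is at y = 0; one x-axis crossing is at x = 0.
(d) Together with the visible shape, these determine p as stated.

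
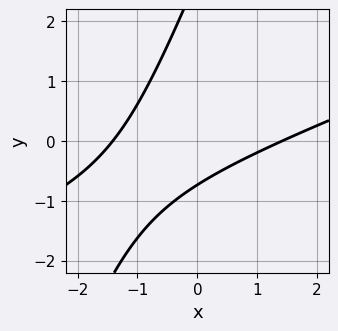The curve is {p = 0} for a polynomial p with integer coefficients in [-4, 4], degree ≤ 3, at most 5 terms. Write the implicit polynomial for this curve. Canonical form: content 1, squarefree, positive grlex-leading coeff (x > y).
1. Degree: no degree-1 curve has this shape, so deg p = 2.
2. Putting this together gives p.

x^2 - 3*x*y + y^2 - 2*y - 2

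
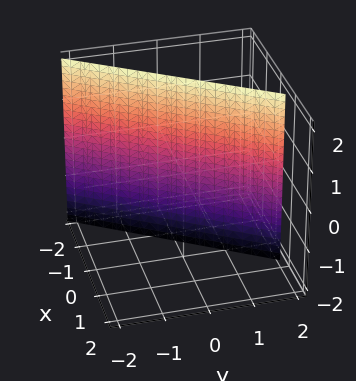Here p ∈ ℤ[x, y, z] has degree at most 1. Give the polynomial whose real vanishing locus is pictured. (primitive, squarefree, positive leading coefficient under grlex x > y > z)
3*x - 2*y + 2

1. The degree is 1 — every cross-section is a straight line — this is a plane.
2. Against the integer gridlines: it misses every integer gridline on the z-axis; it meets the y-axis at y = 1 (among the integer gridlines).
3. Matching integer coefficients to the picture gives p.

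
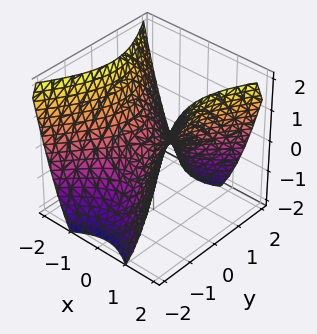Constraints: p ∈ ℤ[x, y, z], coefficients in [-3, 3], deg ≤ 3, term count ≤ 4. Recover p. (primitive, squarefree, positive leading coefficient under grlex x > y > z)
3*x^2 - 2*y^2 - 3*z

1. Degree: a hyperbolic paraboloid; a quadric, so deg p = 2.
2. Symmetries: the x ↦ −x reflection is a symmetry, so x appears only in even powers; mirror symmetry y ↦ −y ⇒ only even powers of y.
3. Observable constraints: it meets the x-axis at x = 0 (among the integer gridlines); one z-axis crossing is at z = 0; one y-axis crossing is at y = 0.
4. Putting this together gives p.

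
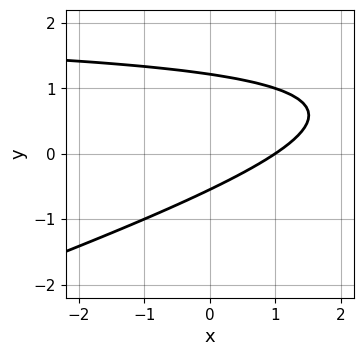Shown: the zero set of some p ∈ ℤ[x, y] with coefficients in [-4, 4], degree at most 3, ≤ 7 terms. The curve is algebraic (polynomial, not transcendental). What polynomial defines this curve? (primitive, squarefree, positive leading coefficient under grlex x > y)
x*y - 3*y^2 - 2*x + 2*y + 2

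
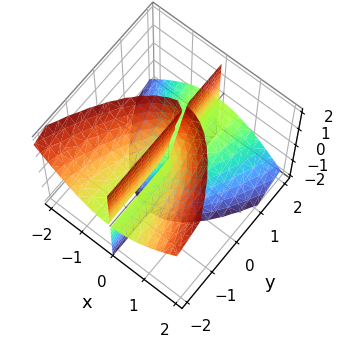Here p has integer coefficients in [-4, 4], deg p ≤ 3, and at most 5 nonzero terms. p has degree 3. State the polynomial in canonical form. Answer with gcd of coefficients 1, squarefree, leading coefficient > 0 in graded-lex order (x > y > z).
3*x^3 + 3*x*y*z - x*z^2

The picture has 3 separate pieces.
Degree: the shape is more complex than any degree-2 surface, so deg p = 3.
From the visible intercepts: the visible z-axis segment lies entirely on the surface; the visible y-axis segment lies entirely on the surface; one x-axis crossing is at x = 0.
Together with the visible shape, these determine p as stated.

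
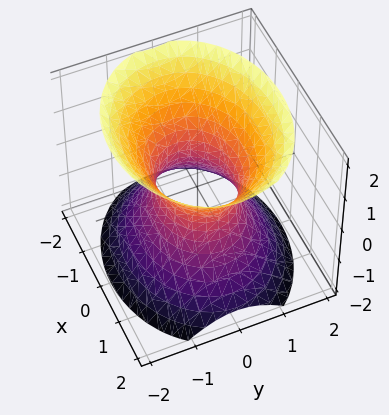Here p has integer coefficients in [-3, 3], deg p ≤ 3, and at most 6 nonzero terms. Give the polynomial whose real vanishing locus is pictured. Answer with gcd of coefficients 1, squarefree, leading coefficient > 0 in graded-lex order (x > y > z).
2*x^2 + 3*y^2 - 2*z^2 - 2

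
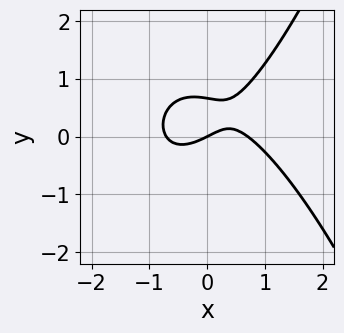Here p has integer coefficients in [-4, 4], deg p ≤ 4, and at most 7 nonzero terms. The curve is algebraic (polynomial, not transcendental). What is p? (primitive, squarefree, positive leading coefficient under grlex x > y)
First, degree: the shape is more complex than any degree-2 curve, so deg p = 3.
Next, observable constraints: it meets the y-axis at y = 0 (among the integer gridlines); it meets the x-axis at x = 0 (among the integer gridlines).
Finally, together with the visible shape, these determine p as stated.

2*x^3 + x*y - 3*y^2 - x + 2*y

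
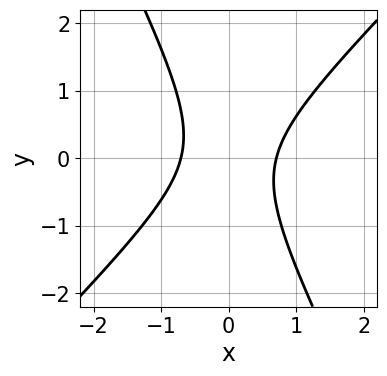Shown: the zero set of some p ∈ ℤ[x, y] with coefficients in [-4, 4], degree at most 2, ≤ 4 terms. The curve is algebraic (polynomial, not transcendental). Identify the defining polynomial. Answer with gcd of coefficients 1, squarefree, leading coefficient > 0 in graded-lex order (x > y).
2*x^2 - x*y - y^2 - 1

deg p = 2. A generic line meets the curve in up to 2 points.
Against the integer gridlines: the curve avoids every integer y-axis point in the box.
Matching integer coefficients to the picture gives p.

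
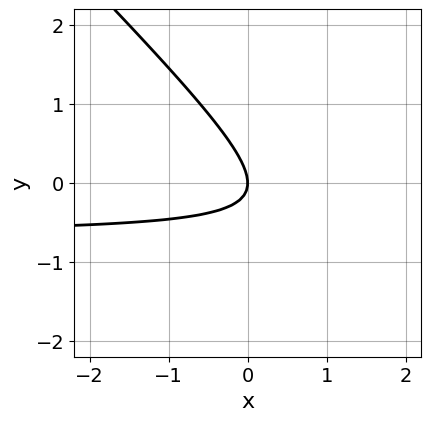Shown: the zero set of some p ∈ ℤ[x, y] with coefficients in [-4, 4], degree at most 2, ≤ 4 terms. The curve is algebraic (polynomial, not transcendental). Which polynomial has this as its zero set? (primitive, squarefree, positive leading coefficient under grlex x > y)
3*x*y + 3*y^2 + 2*x

Degree: the shape is more complex than any degree-1 curve, so deg p = 2.
Observable constraints: one y-axis crossing is at y = 0; one x-axis crossing is at x = 0.
Matching integer coefficients to the picture gives p.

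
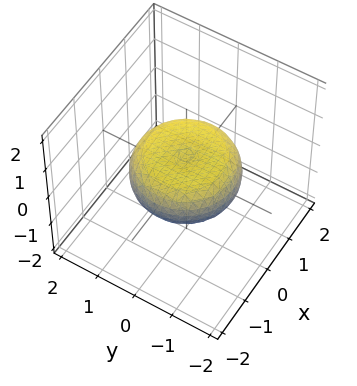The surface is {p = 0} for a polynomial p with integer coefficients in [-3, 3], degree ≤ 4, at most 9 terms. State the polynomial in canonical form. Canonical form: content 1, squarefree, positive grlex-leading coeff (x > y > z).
First, the degree is 4 — the shape is more complex than any degree-3 surface.
Then, symmetries: the z-axis is an axis of rotation, so x and y enter only as x² + y².
Next, from the visible intercepts: a circular section at z = 0 has radius between 1 and 2.
Finally, assembling these constraints gives the stated polynomial.

x^4 + 2*x^2*y^2 + y^4 - x^2 - y^2 + 3*z^2 - 1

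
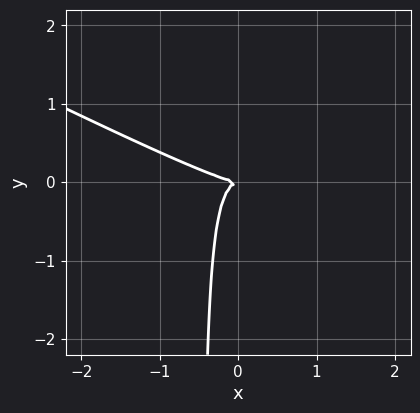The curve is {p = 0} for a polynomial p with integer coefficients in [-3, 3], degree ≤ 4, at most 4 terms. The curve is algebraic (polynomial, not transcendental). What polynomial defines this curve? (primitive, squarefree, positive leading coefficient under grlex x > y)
x^3 + 3*x^2*y + 2*x*y^2 + y^2

deg p = 3.
From the axis intercepts and sections: it crosses the y-axis at the gridline y = 0; it meets the x-axis at x = 0 (among the integer gridlines).
Putting this together gives p.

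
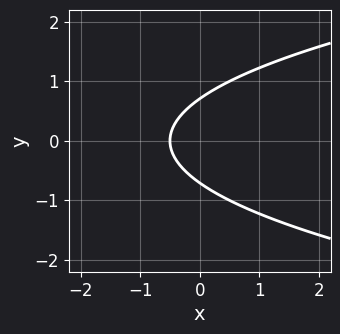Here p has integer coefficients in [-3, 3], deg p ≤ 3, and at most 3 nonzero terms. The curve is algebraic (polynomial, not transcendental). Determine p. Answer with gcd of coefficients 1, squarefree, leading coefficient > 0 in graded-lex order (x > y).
2*y^2 - 2*x - 1

Degree: the shape is more complex than any degree-1 curve, so deg p = 2.
Symmetries: it's symmetric under y → −y, forcing even powers of y.
The integer polynomial consistent with all of this is the stated p.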